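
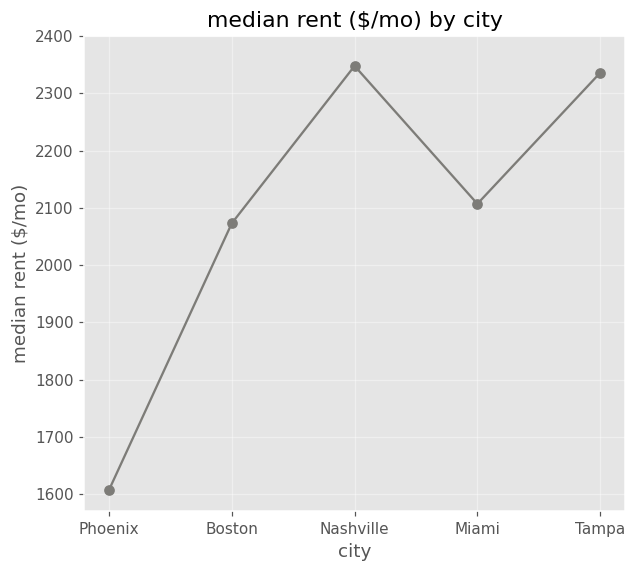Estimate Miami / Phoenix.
Miami ≈ 2100, Phoenix ≈ 1600; 2100/1600 ≈ 1.31.

≈ 1.31×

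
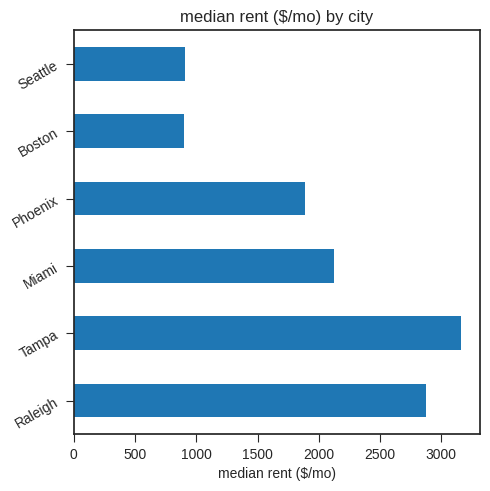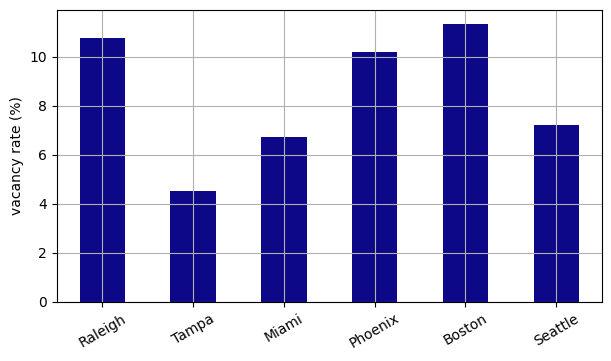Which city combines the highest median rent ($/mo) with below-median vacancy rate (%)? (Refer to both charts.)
Tampa

Chart 2 median vacancy rate (%) ≈ 8; below-median cities: Tampa, Miami, Seattle. Among those, Tampa has the highest median rent ($/mo) (≈ 3000).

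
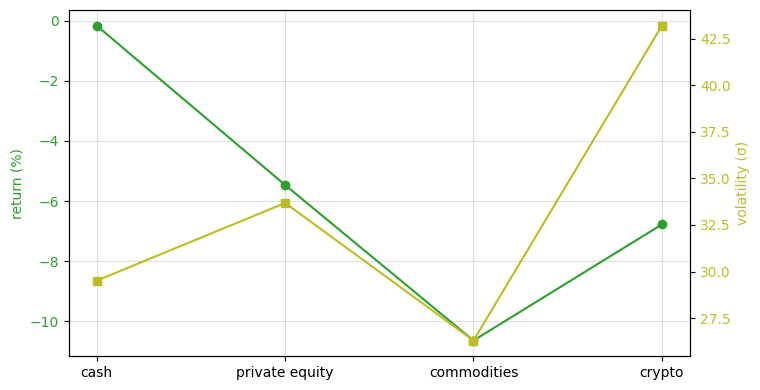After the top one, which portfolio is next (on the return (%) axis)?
Top 3 (on the return (%) axis): cash ≈ 0, private equity ≈ -5, crypto ≈ -7.

private equity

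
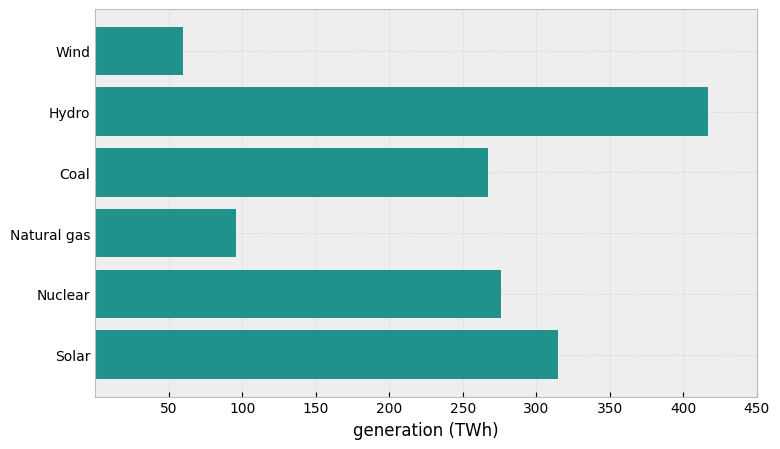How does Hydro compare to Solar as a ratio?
Hydro ≈ 400, Solar ≈ 300; 400/300 ≈ 1.33.

≈ 1.33×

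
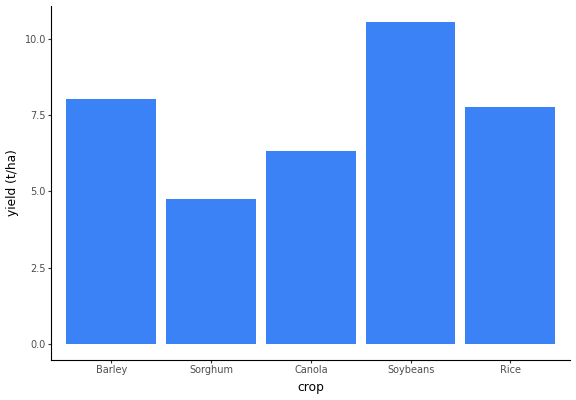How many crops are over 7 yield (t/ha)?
3

Above 7: Barley, Soybeans, Rice.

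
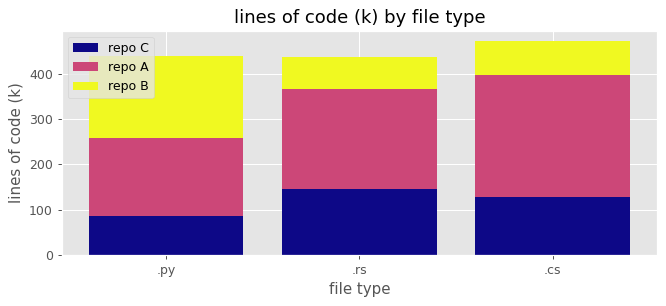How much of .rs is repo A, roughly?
≈ 200

repo A top ≈ 350, bottom ≈ 150; segment ≈ 200.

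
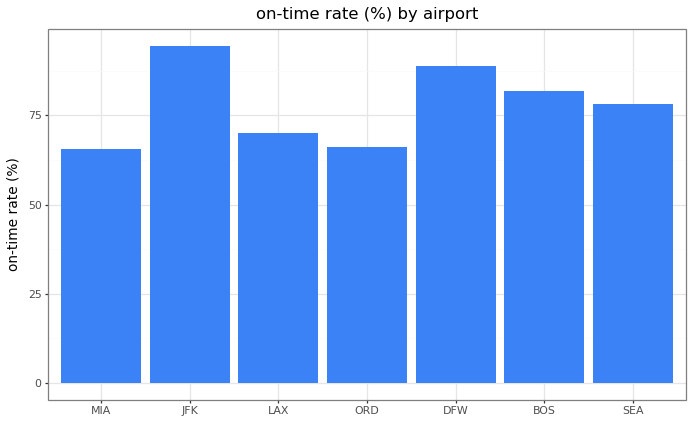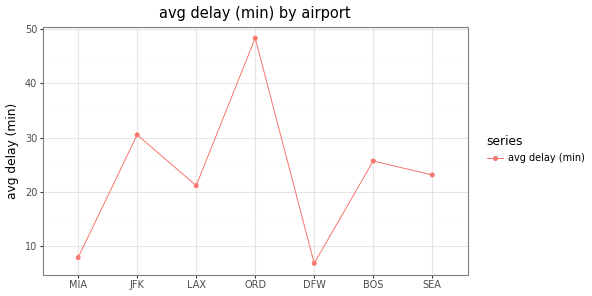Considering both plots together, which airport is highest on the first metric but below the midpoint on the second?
DFW

Chart 2 median avg delay (min) ≈ 25; below-median airports: MIA, LAX, DFW. Among those, DFW has the highest on-time rate (%) (≈ 90).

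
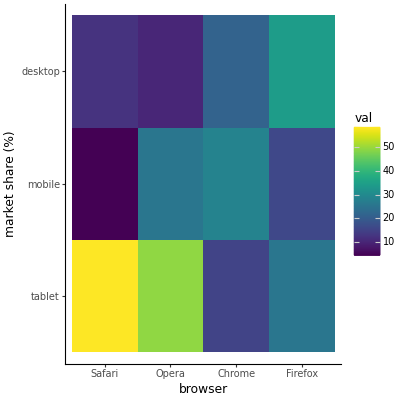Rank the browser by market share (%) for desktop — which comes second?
Chrome

Top 3 for desktop: Firefox ≈ 35, Chrome ≈ 20, Safari ≈ 10.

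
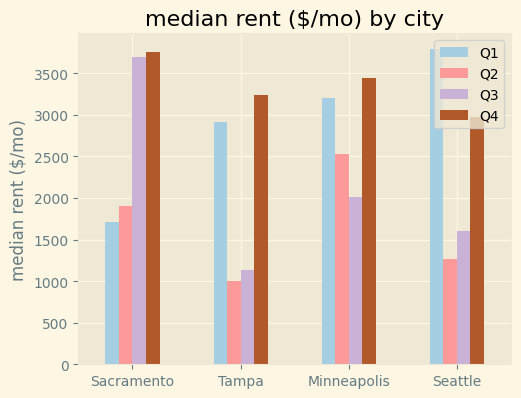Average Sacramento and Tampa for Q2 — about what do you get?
(2000 + 1000) / 2 ≈ 1500.

≈ 1500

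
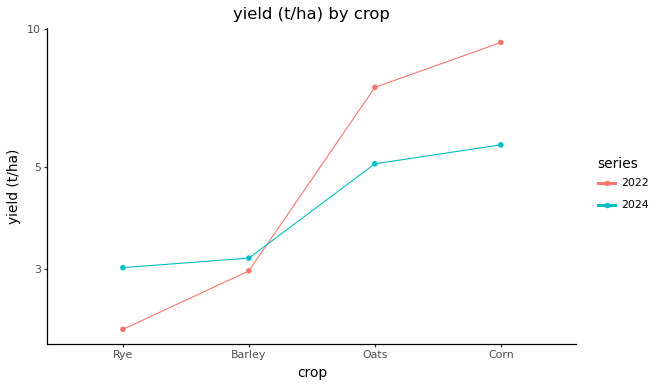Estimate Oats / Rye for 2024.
Oats ≈ 5, Rye ≈ 3; 5/3 ≈ 1.67.

≈ 1.67×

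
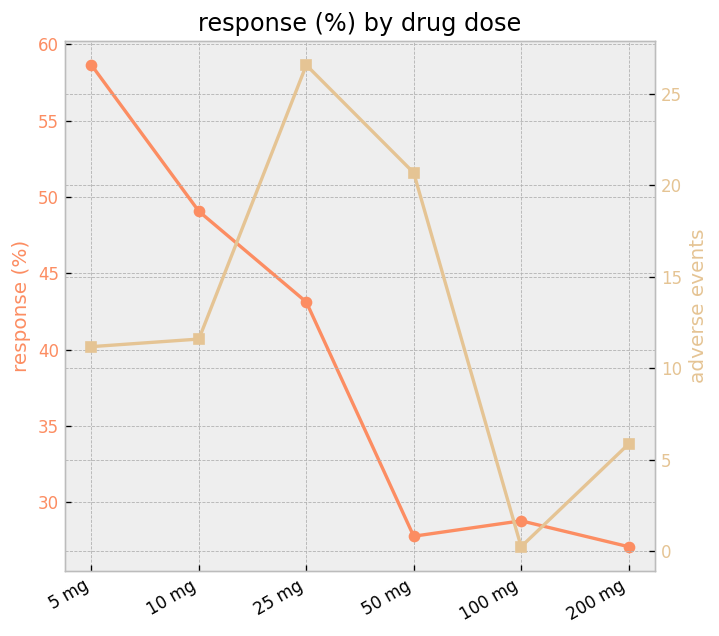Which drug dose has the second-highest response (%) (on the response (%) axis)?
Top 3 (on the response (%) axis): 5 mg ≈ 60, 10 mg ≈ 50, 25 mg ≈ 45.

10 mg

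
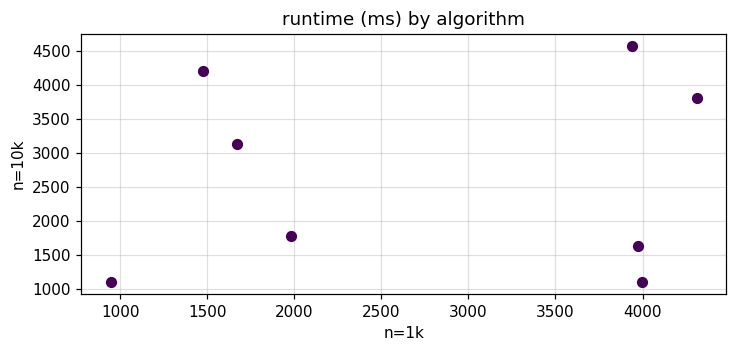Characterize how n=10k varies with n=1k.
Points are roughly uncorrelated; weak (|r| ≈ 0.1).

no clear correlation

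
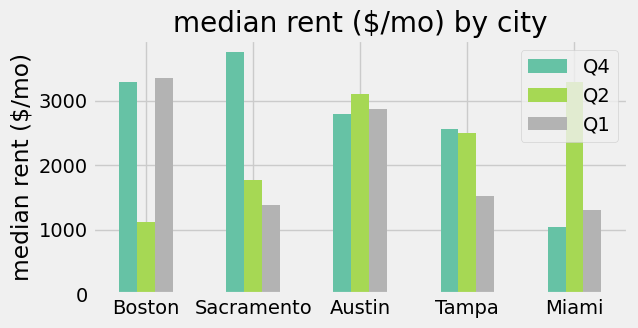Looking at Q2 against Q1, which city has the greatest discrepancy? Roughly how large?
Boston, ≈ 2500 $/mo

Boston: Q2 ≈ 1000, Q1 ≈ 3500 → gap ≈ 2500. Next-largest (Miami) is only ≈ 2000.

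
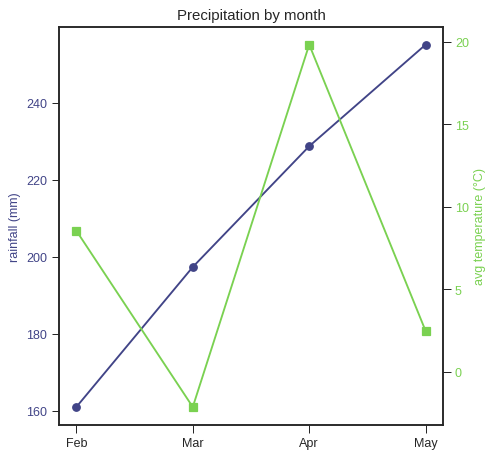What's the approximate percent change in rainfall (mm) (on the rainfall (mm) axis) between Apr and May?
Apr ≈ 230, May ≈ 260; (260 − 230) / 230 ≈ +13%.

≈ +13%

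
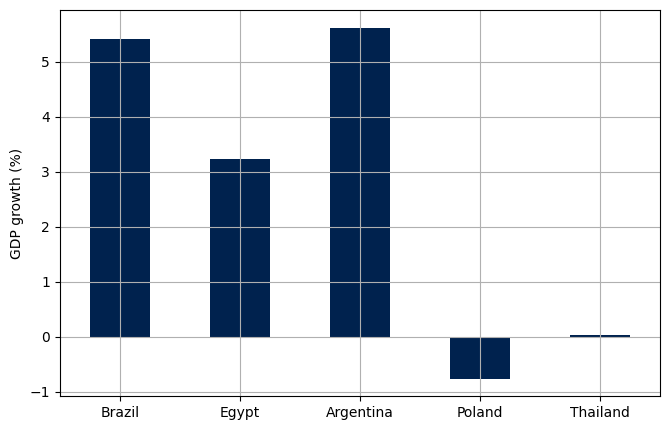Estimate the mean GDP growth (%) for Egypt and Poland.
≈ 1

(3 + -1) / 2 ≈ 1.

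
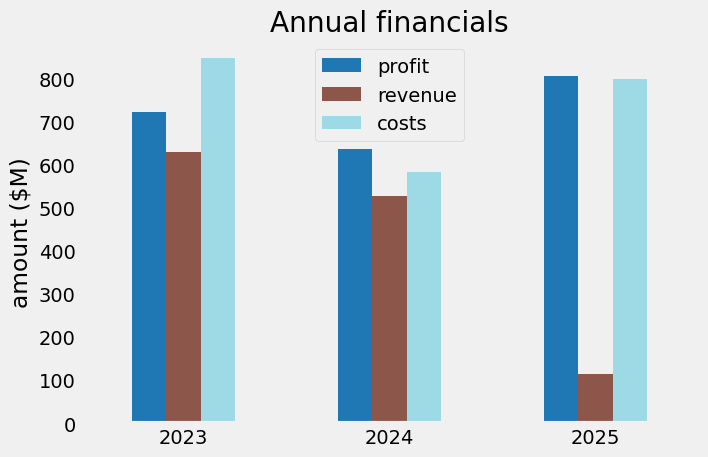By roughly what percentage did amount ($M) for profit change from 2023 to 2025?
2023 ≈ 700, 2025 ≈ 800; (800 − 700) / 700 ≈ +14.3%.

≈ +14.3%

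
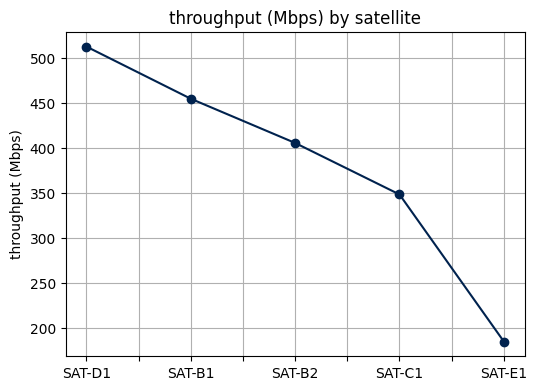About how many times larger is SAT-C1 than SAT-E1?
≈ 1.75×

SAT-C1 ≈ 350, SAT-E1 ≈ 200; 350/200 ≈ 1.75.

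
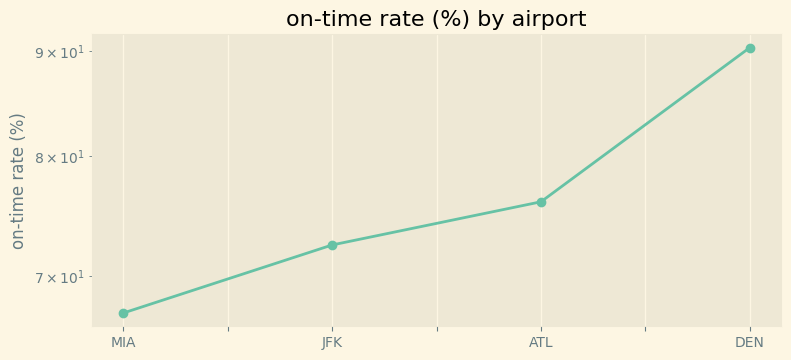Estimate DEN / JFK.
DEN ≈ 90, JFK ≈ 72; 90/72 ≈ 1.25.

≈ 1.25×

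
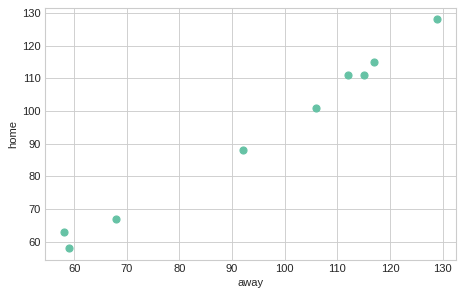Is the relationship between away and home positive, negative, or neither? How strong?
Points are positively correlated; strong (|r| ≈ 1.0).

positive, strong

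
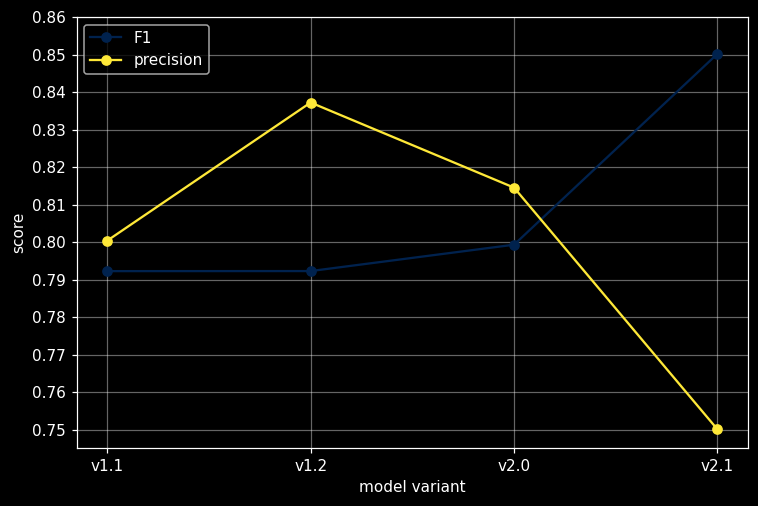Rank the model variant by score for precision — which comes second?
Top 3 for precision: v1.2 ≈ 0.84, v2.0 ≈ 0.81, v1.1 ≈ 0.80.

v2.0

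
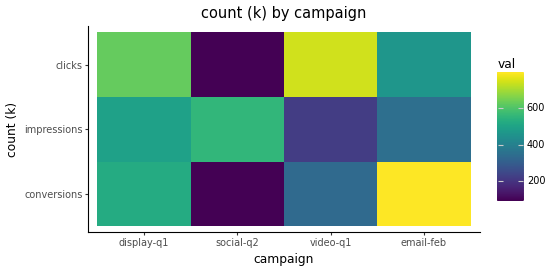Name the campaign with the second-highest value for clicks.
Top 3 for clicks: video-q1 ≈ 700, display-q1 ≈ 600, email-feb ≈ 500.

display-q1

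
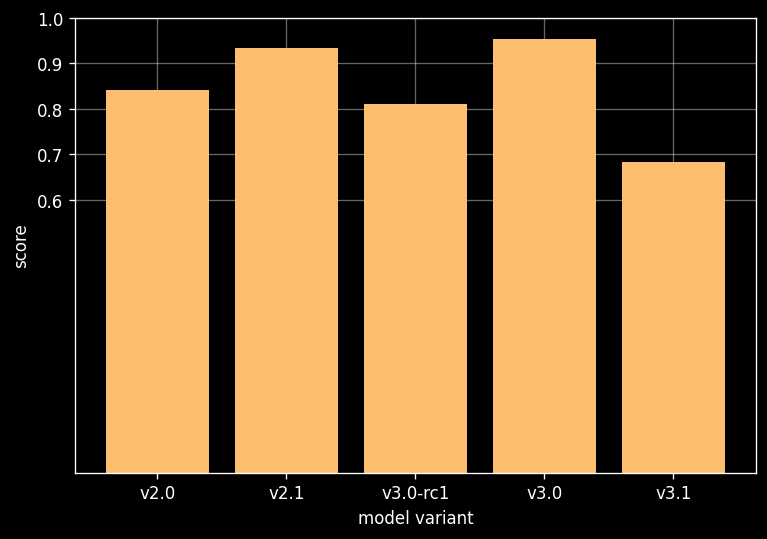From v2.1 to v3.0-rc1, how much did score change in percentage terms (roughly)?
v2.1 ≈ 0.9, v3.0-rc1 ≈ 0.8; (0.8 − 0.9) / 0.9 ≈ -11.1%.

≈ -11.1%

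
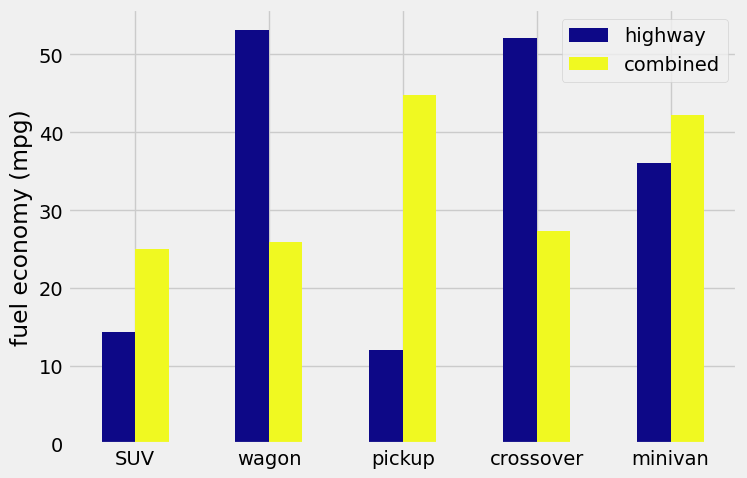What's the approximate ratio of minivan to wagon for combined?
≈ 1.6×

minivan ≈ 40, wagon ≈ 25; 40/25 ≈ 1.6.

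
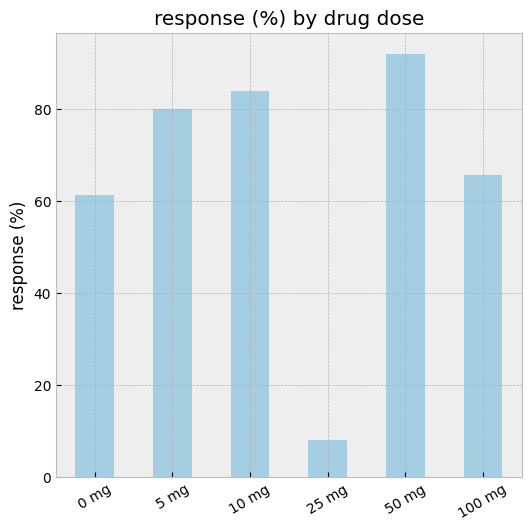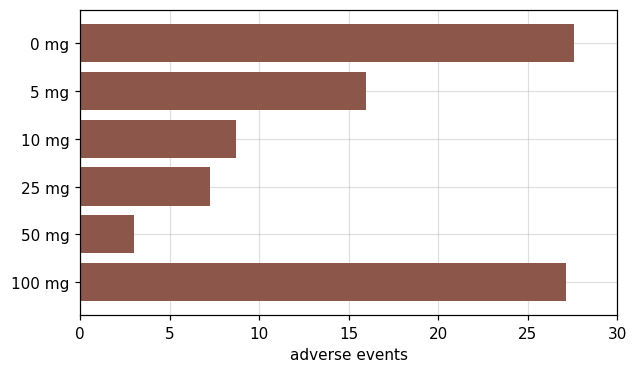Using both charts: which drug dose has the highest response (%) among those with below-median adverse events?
Chart 2 median adverse events ≈ 10; below-median drug doses: 10 mg, 25 mg, 50 mg. Among those, 50 mg has the highest response (%) (≈ 90).

50 mg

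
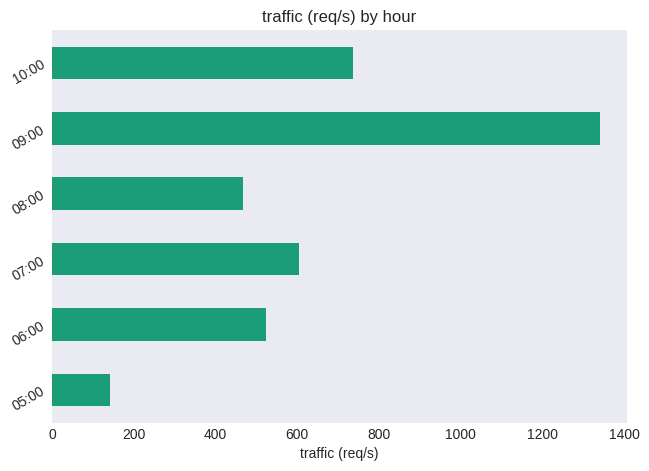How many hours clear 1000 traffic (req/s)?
Above 1000: 09:00.

1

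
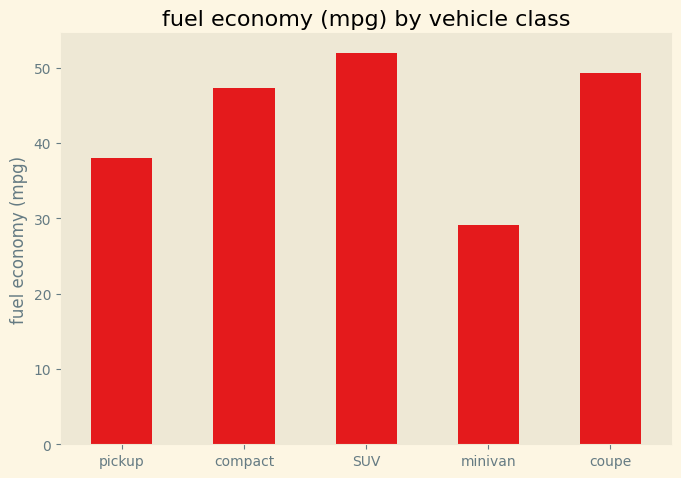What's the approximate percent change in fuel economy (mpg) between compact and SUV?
compact ≈ 45, SUV ≈ 50; (50 − 45) / 45 ≈ +11.1%.

≈ +11.1%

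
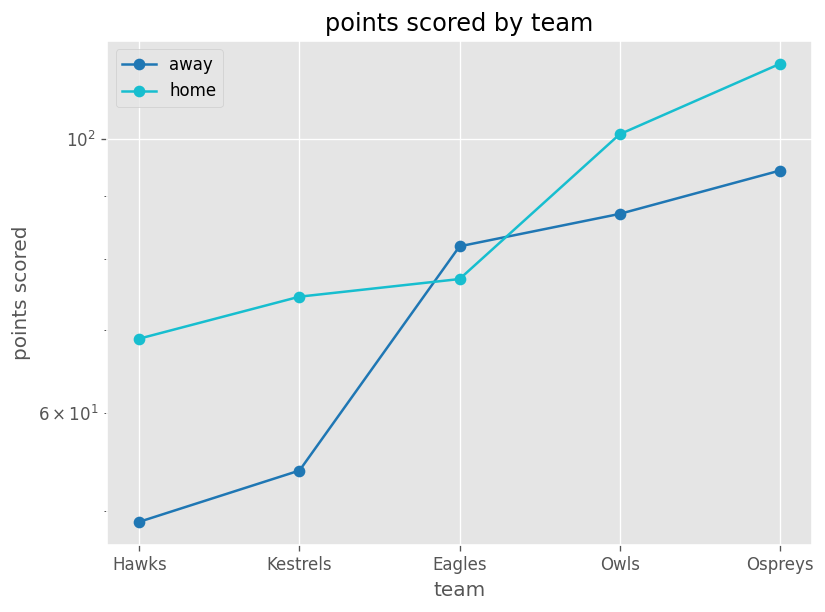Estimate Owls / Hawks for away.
Owls ≈ 90, Hawks ≈ 50; 90/50 ≈ 1.8.

≈ 1.8×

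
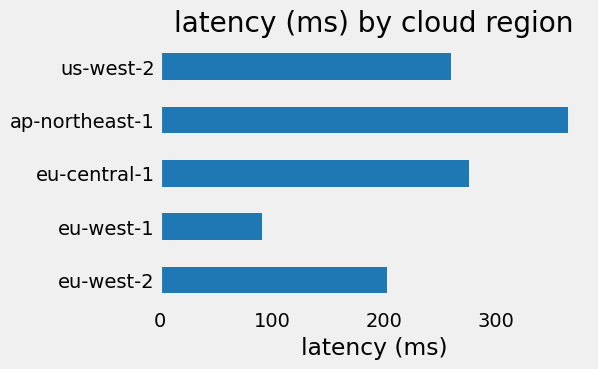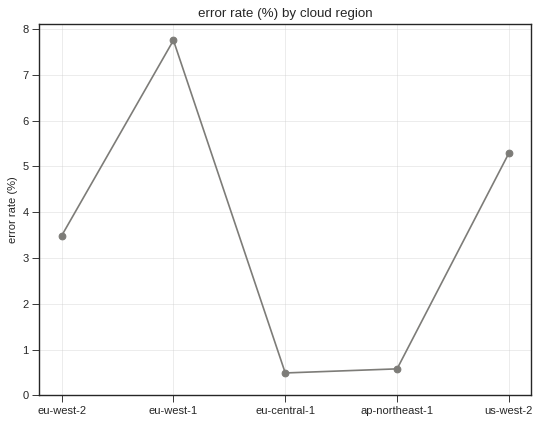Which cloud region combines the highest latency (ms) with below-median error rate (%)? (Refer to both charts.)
ap-northeast-1

Chart 2 median error rate (%) ≈ 3; below-median cloud regions: eu-central-1, ap-northeast-1. Among those, ap-northeast-1 has the highest latency (ms) (≈ 350).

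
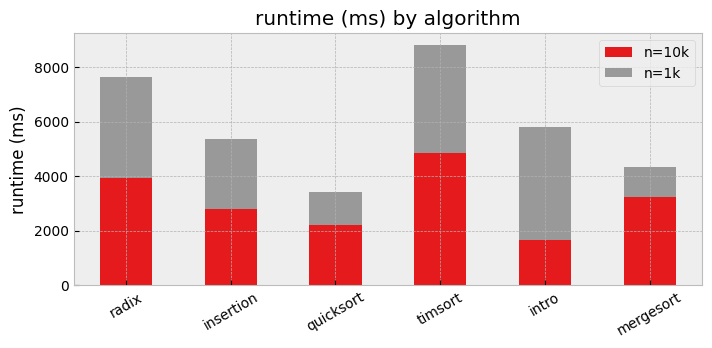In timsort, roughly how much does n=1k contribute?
n=1k top ≈ 9000, bottom ≈ 5000; segment ≈ 4000.

≈ 4000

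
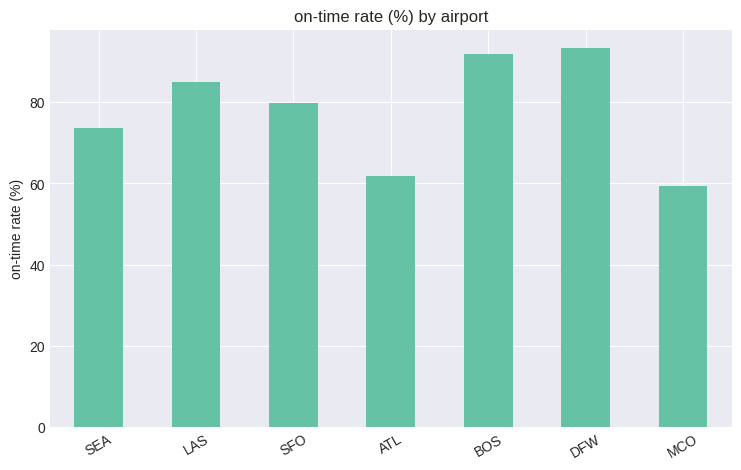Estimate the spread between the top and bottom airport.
≈ 30

Max DFW ≈ 90, min MCO ≈ 60; range ≈ 30.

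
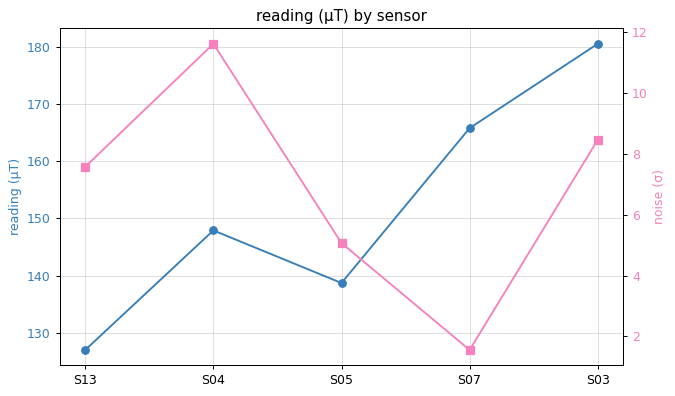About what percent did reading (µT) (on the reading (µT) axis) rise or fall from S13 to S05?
S13 ≈ 125, S05 ≈ 140; (140 − 125) / 125 ≈ +12%.

≈ +12%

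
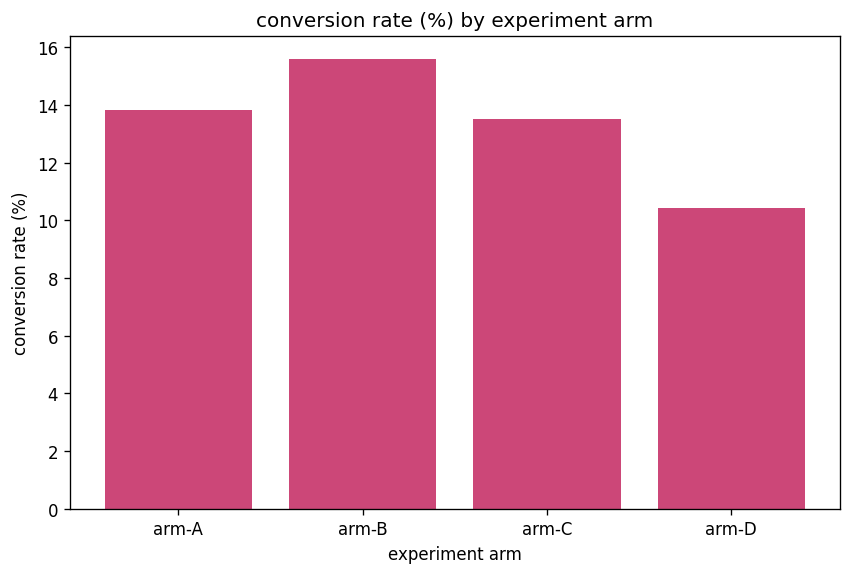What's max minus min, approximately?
≈ 6

Max arm-B ≈ 16, min arm-D ≈ 10; range ≈ 6.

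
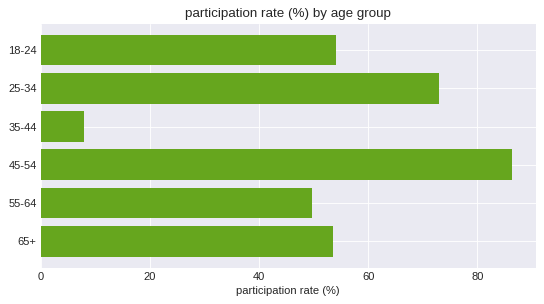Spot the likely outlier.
35-44

35-44 ≈ 10; the rest sit between ≈ 50 and ≈ 90.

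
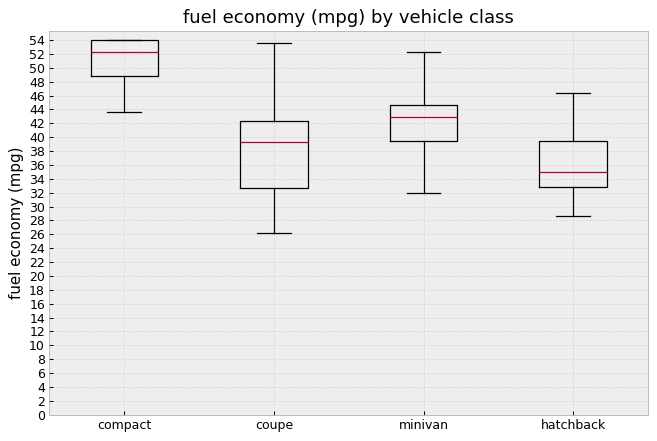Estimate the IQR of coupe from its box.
Q3 ≈ 42, Q1 ≈ 32; IQR ≈ 10.

≈ 10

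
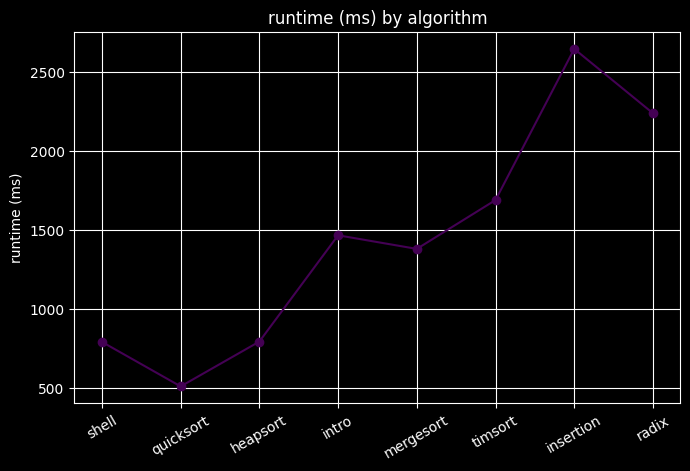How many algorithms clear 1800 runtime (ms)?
Above 1800: insertion, radix.

2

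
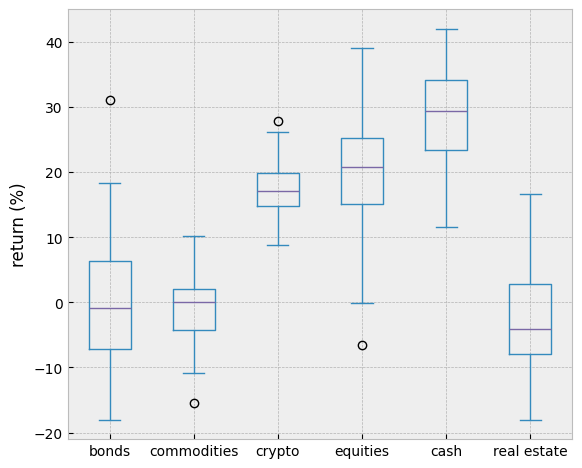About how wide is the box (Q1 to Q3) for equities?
Q3 ≈ 25, Q1 ≈ 15; IQR ≈ 10.

≈ 10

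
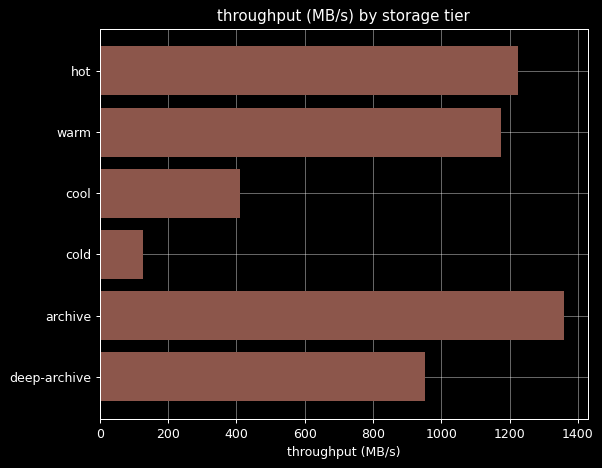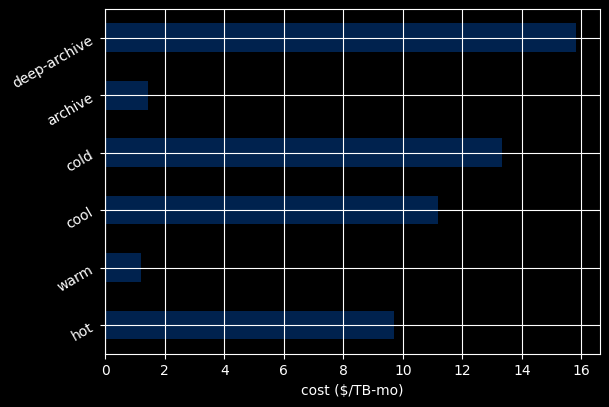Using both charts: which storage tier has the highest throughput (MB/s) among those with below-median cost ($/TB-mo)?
archive

Chart 2 median cost ($/TB-mo) ≈ 10; below-median storage tiers: hot, warm, archive. Among those, archive has the highest throughput (MB/s) (≈ 1400).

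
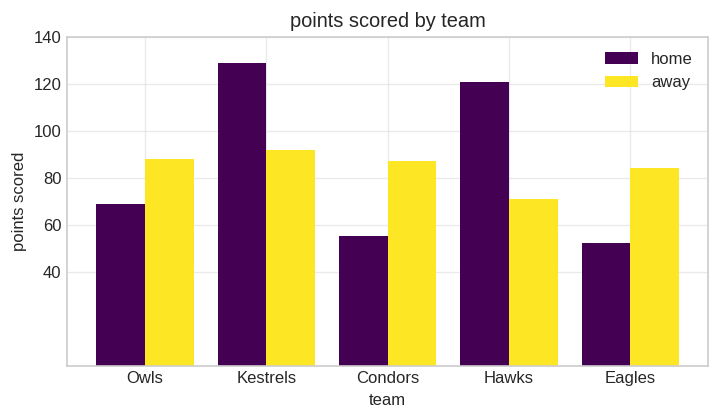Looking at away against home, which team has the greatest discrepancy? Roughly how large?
Hawks, ≈ 40

Hawks: away ≈ 80, home ≈ 120 → gap ≈ 40. Next-largest (Kestrels) is only ≈ 20.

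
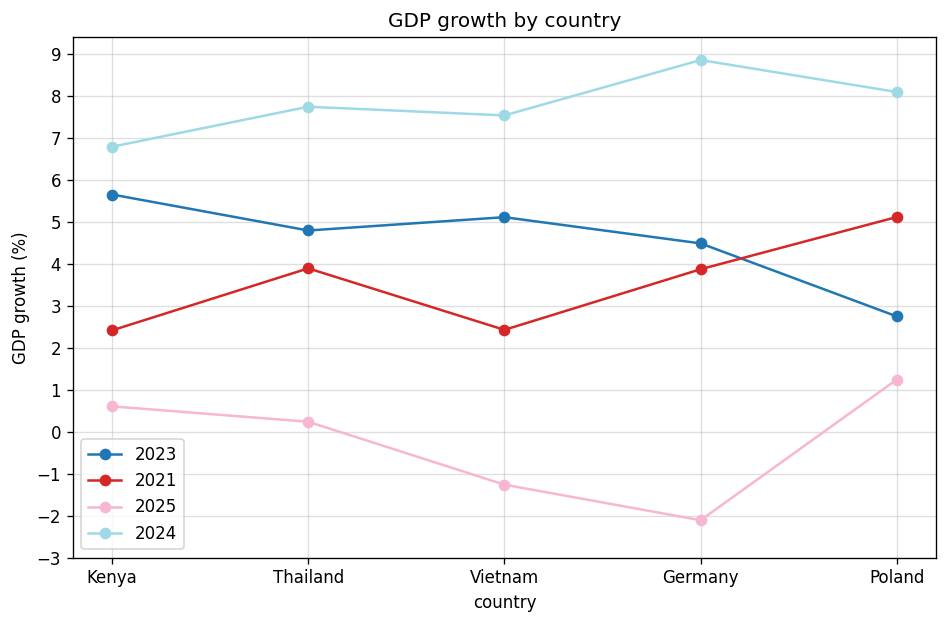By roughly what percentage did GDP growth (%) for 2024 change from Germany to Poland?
≈ -11.1%

Germany ≈ 9, Poland ≈ 8; (8 − 9) / 9 ≈ -11.1%.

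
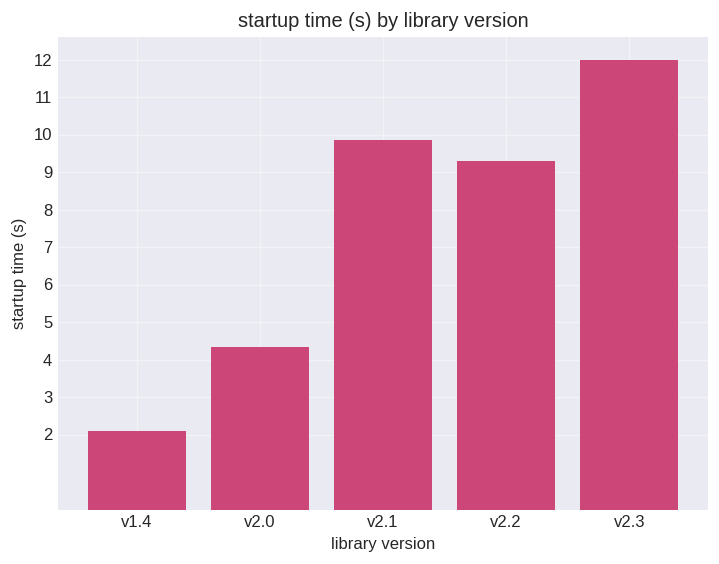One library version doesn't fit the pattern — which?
v1.4

v1.4 ≈ 2; the rest sit between ≈ 4 and ≈ 12.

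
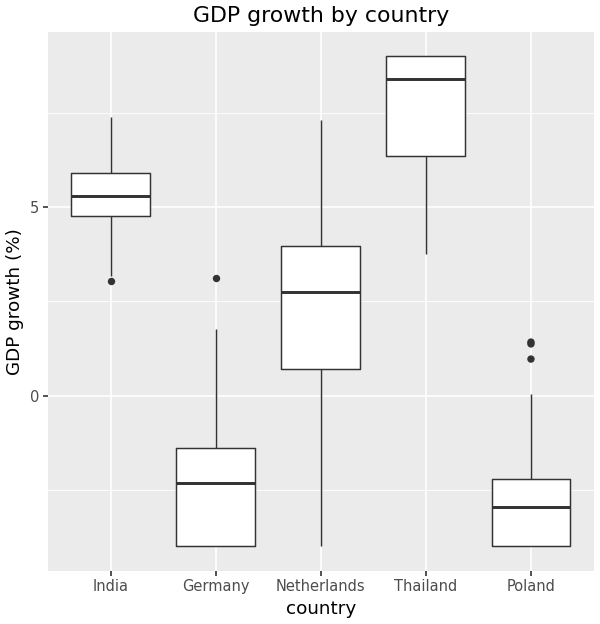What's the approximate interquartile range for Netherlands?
≈ 3

Q3 ≈ 4, Q1 ≈ 1; IQR ≈ 3.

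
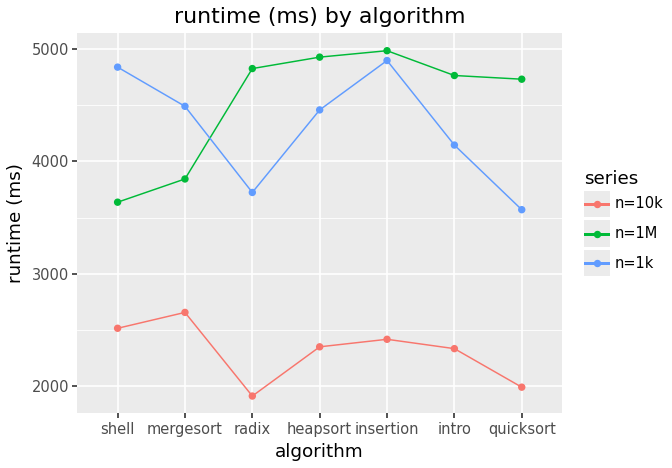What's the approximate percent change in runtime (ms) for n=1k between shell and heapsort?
shell ≈ 5000, heapsort ≈ 4500; (4500 − 5000) / 5000 ≈ -10%.

≈ -10%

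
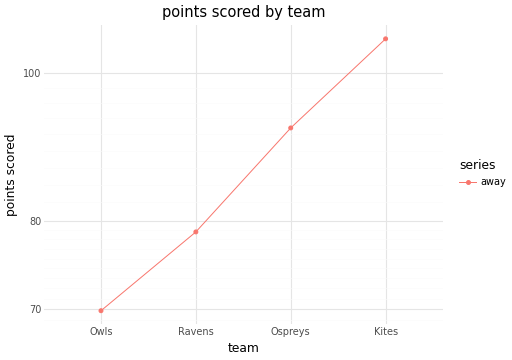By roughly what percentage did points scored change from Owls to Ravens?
Owls ≈ 70, Ravens ≈ 80; (80 − 70) / 70 ≈ +14.3%.

≈ +14.3%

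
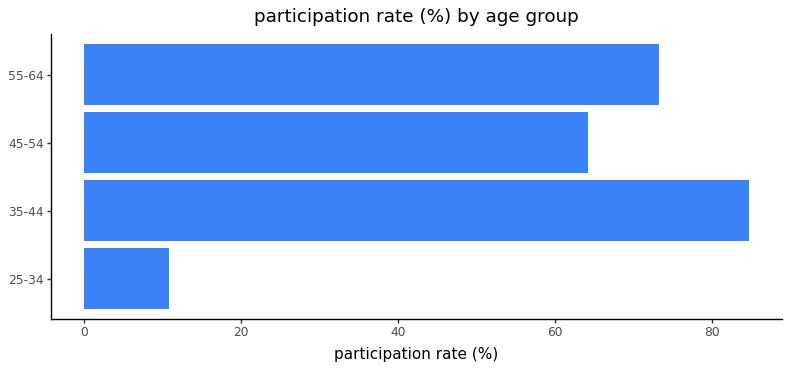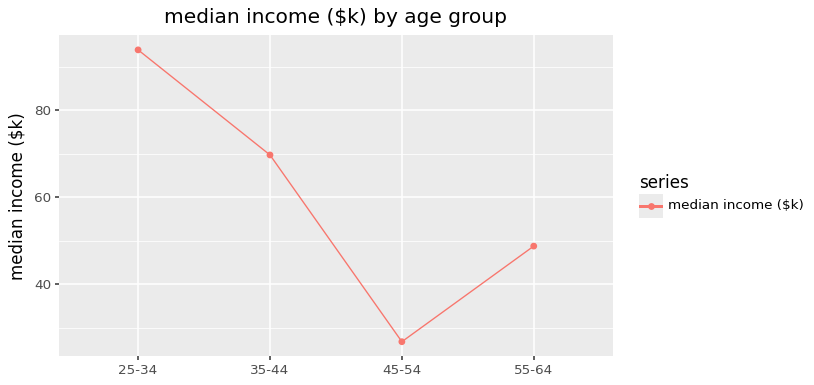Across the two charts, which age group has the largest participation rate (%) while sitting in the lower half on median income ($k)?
Chart 2 median median income ($k) ≈ 60; below-median age groups: 45-54, 55-64. Among those, 55-64 has the highest participation rate (%) (≈ 70).

55-64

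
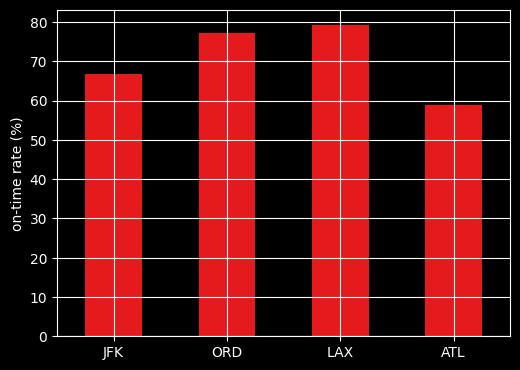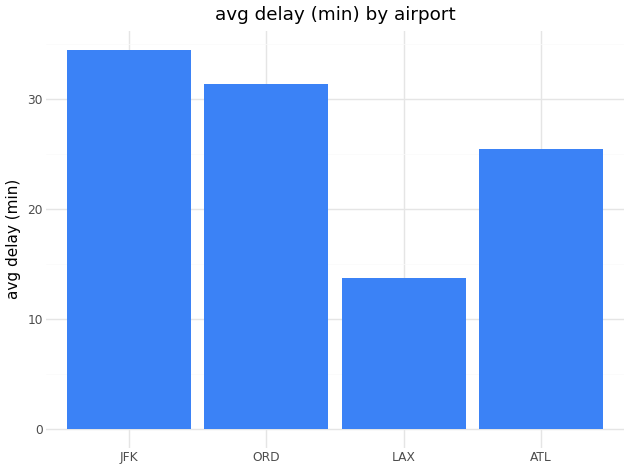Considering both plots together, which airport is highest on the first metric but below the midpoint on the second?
Chart 2 median avg delay (min) ≈ 30; below-median airports: LAX, ATL. Among those, LAX has the highest on-time rate (%) (≈ 80).

LAX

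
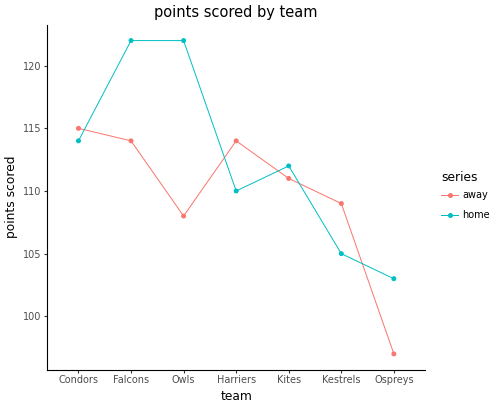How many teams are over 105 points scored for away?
6

Above 105: Condors, Falcons, Owls, Harriers, Kites, Kestrels.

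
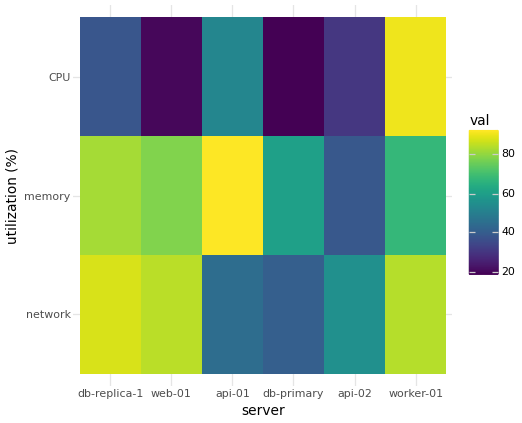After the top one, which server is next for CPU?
Top 3 for CPU: worker-01 ≈ 90, api-01 ≈ 50, db-replica-1 ≈ 40.

api-01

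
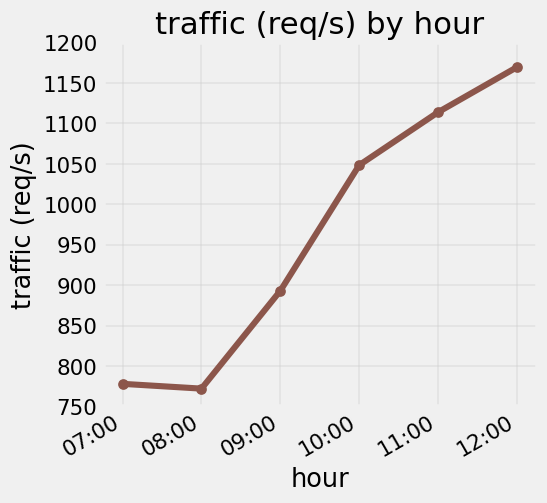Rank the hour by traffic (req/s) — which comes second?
11:00

Top 3: 12:00 ≈ 1150, 11:00 ≈ 1100, 10:00 ≈ 1050.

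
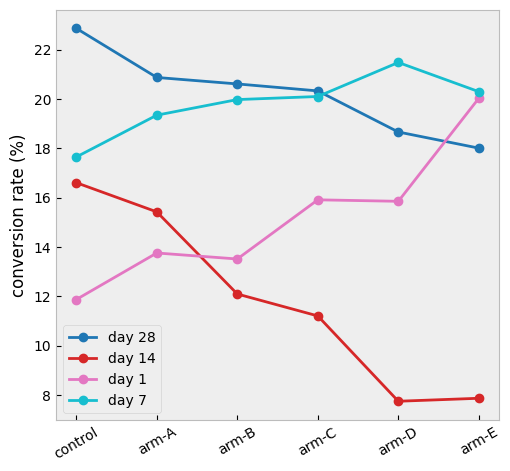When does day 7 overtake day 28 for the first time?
arm-D

arm-C: day 7 ≈ 20 vs day 28 ≈ 20 (not yet); arm-D: day 7 ≈ 22 vs day 28 ≈ 18 (first crossover).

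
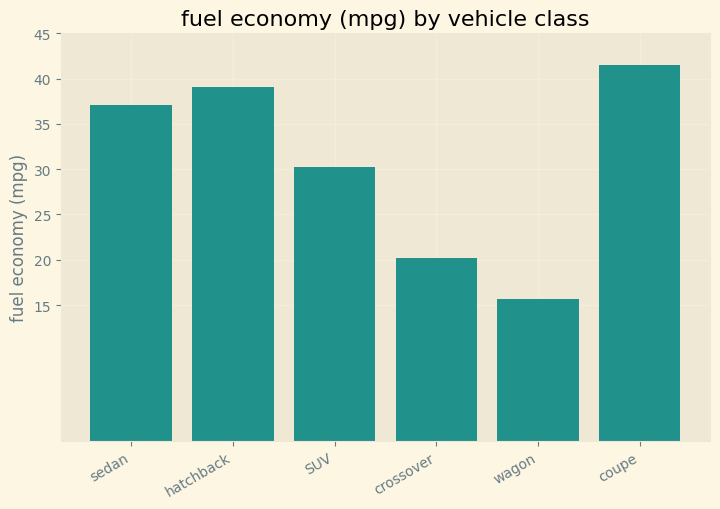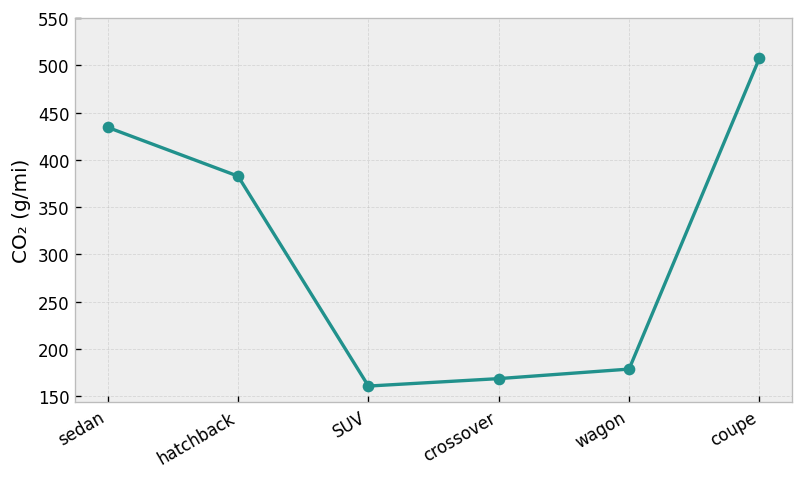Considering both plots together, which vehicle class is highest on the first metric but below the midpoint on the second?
SUV

Chart 2 median CO₂ (g/mi) ≈ 300; below-median vehicle classes: SUV, crossover, wagon. Among those, SUV has the highest fuel economy (mpg) (≈ 30).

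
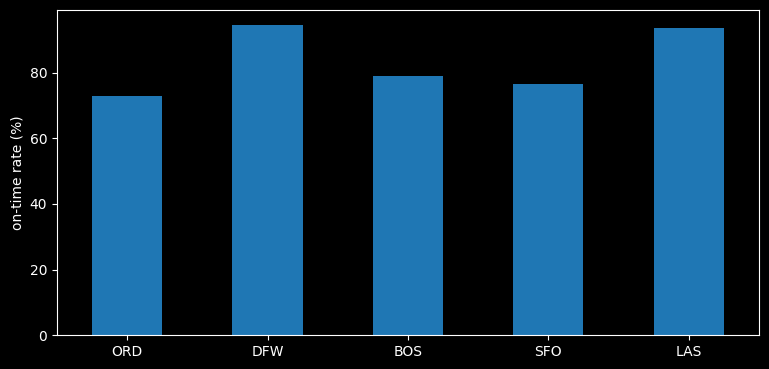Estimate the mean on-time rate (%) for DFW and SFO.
≈ 85

(90 + 80) / 2 ≈ 85.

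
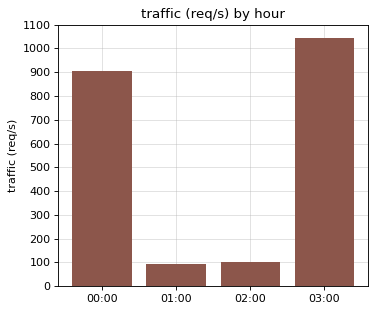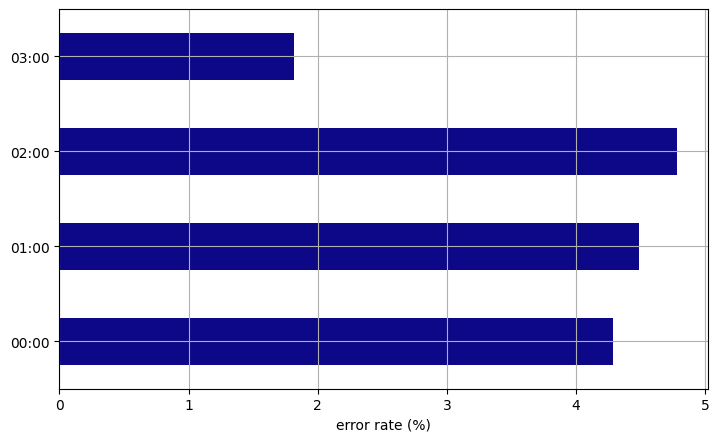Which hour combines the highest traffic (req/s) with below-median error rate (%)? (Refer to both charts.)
Chart 2 median error rate (%) ≈ 4.5; below-median hours: 00:00, 03:00. Among those, 03:00 has the highest traffic (req/s) (≈ 1000).

03:00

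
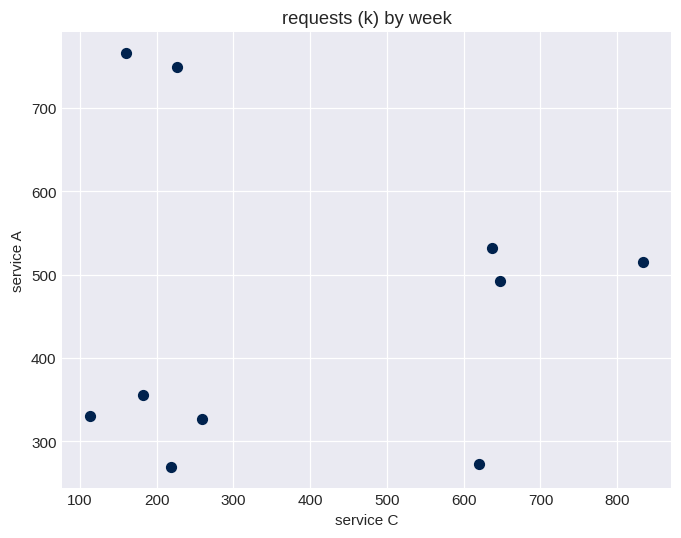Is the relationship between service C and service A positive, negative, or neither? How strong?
Points are roughly uncorrelated; weak (|r| ≈ 0.0).

no clear correlation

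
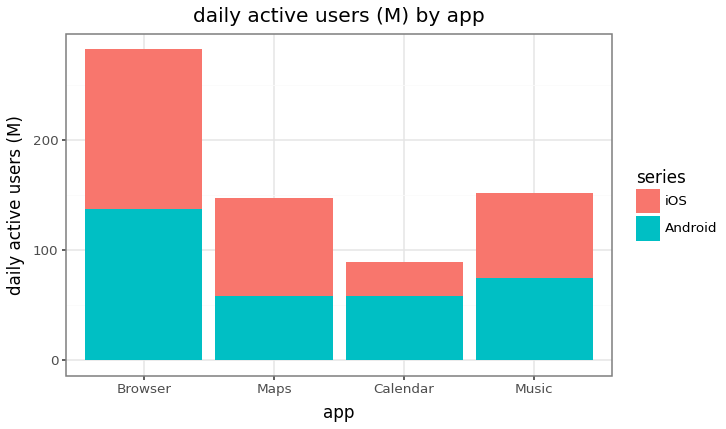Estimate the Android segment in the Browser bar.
≈ 150

Android top ≈ 150, bottom ≈ 0; segment ≈ 150.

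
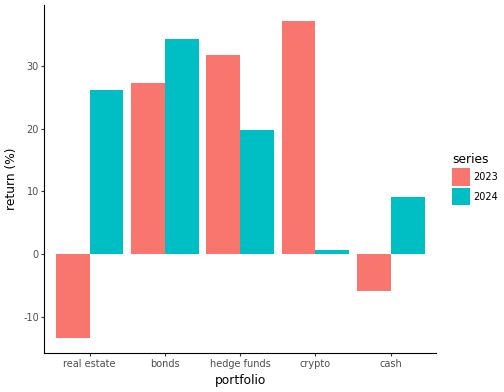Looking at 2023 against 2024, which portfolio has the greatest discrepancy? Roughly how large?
real estate, ≈ 40 %

real estate: 2023 ≈ -15, 2024 ≈ 25 → gap ≈ 40. Next-largest (crypto) is only ≈ 35.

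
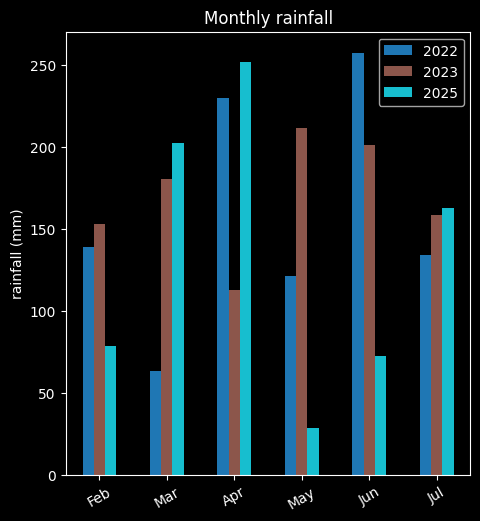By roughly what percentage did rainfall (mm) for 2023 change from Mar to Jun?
≈ +14.3%

Mar ≈ 175, Jun ≈ 200; (200 − 175) / 175 ≈ +14.3%.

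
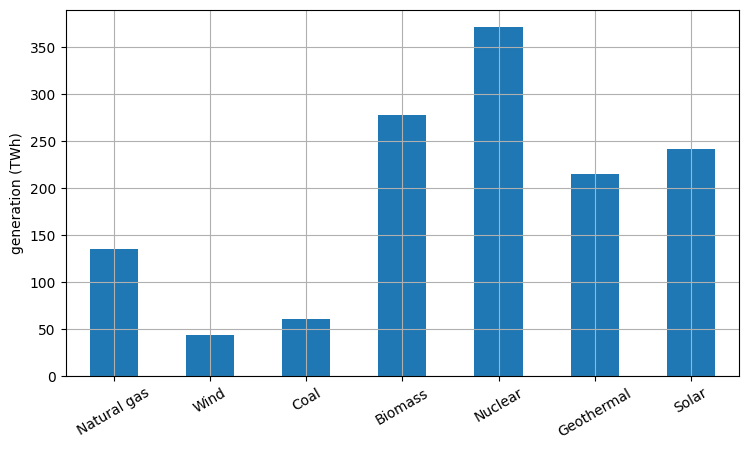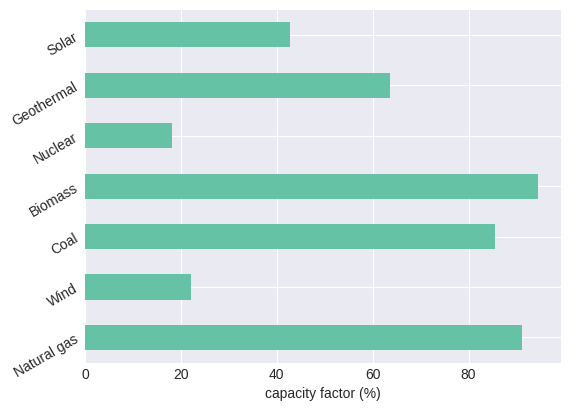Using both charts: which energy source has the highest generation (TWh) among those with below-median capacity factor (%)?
Nuclear

Chart 2 median capacity factor (%) ≈ 60; below-median energy sources: Wind, Nuclear, Solar. Among those, Nuclear has the highest generation (TWh) (≈ 350).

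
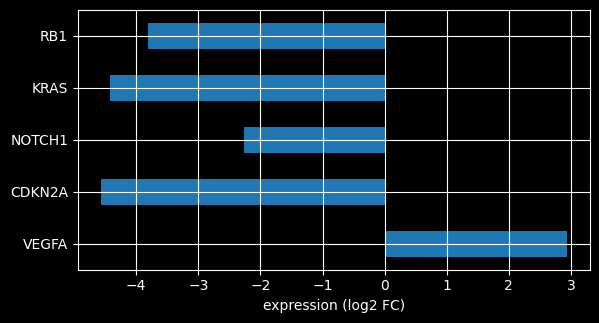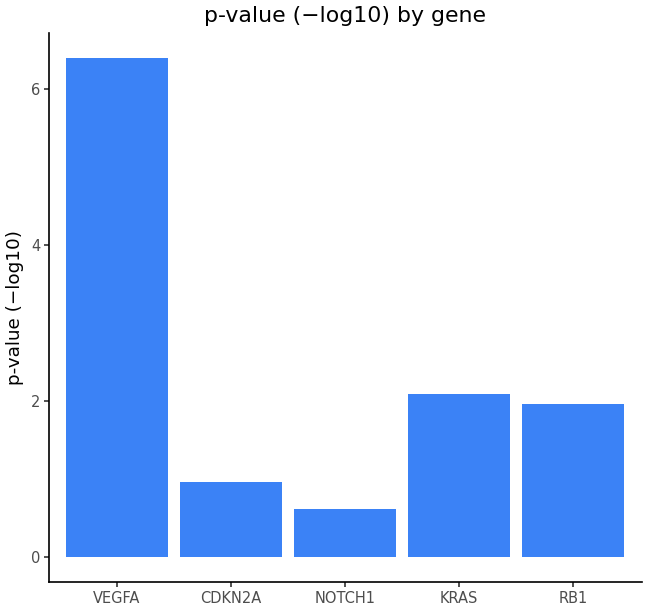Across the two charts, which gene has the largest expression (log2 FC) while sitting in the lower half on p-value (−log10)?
NOTCH1

Chart 2 median p-value (−log10) ≈ 2; below-median genes: CDKN2A, NOTCH1. Among those, NOTCH1 has the highest expression (log2 FC) (≈ -2.5).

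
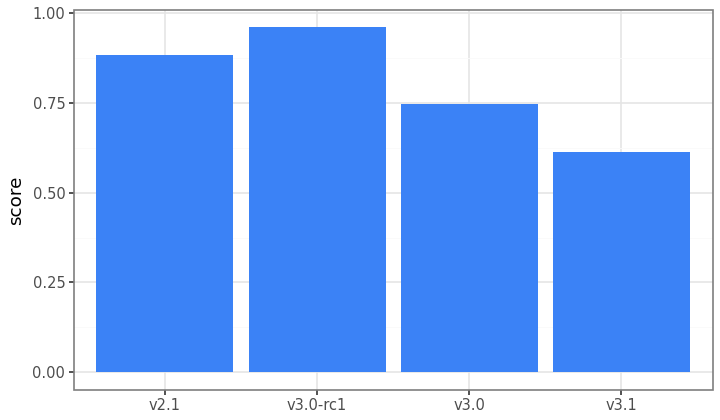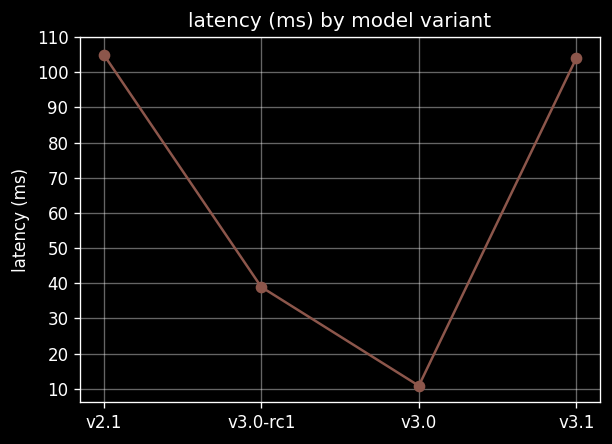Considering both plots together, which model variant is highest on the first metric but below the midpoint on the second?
v3.0-rc1

Chart 2 median latency (ms) ≈ 70; below-median model variants: v3.0-rc1, v3.0. Among those, v3.0-rc1 has the highest score (≈ 1).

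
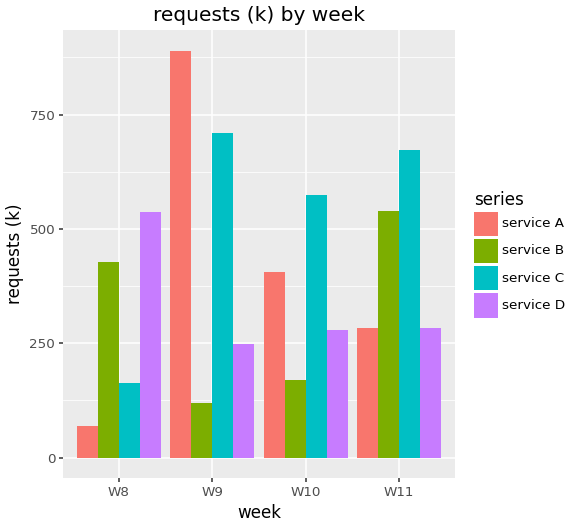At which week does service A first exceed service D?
W8: service A ≈ 100 vs service D ≈ 500 (not yet); W9: service A ≈ 900 vs service D ≈ 200 (first crossover).

W9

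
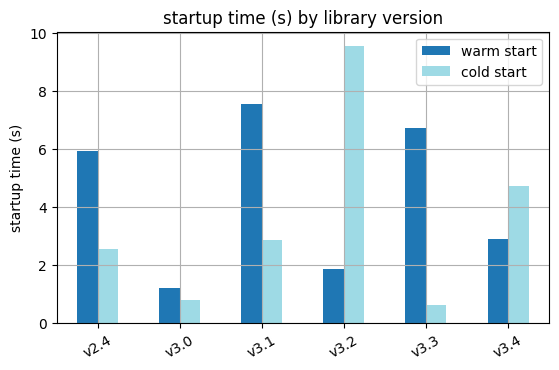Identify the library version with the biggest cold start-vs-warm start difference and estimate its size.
v3.2: cold start ≈ 10, warm start ≈ 2 → gap ≈ 8. Next-largest (v3.3) is only ≈ 6.

v3.2, ≈ 8 s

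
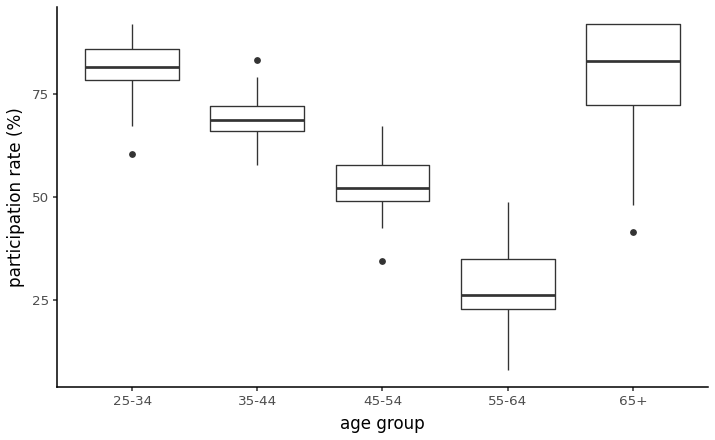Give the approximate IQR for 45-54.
Q3 ≈ 60, Q1 ≈ 50; IQR ≈ 10.

≈ 10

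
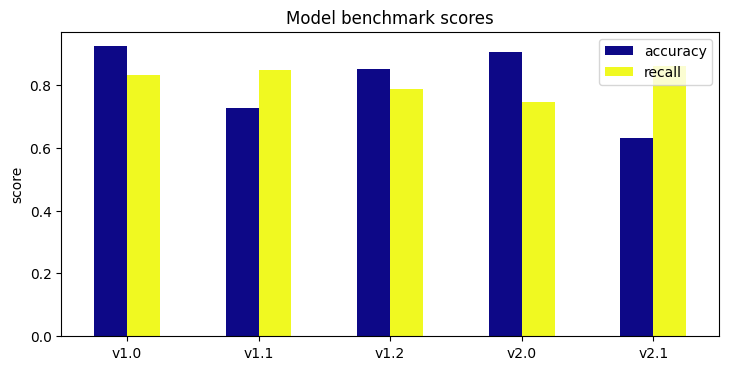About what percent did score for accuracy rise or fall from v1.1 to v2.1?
v1.1 ≈ 0.7, v2.1 ≈ 0.6; (0.6 − 0.7) / 0.7 ≈ -14.3%.

≈ -14.3%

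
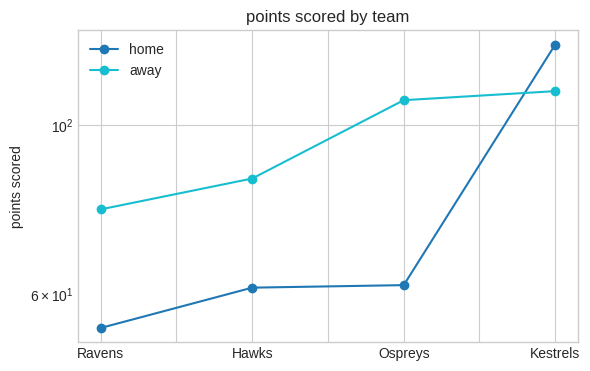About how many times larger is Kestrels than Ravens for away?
≈ 1.38×

Kestrels ≈ 110, Ravens ≈ 80; 110/80 ≈ 1.38.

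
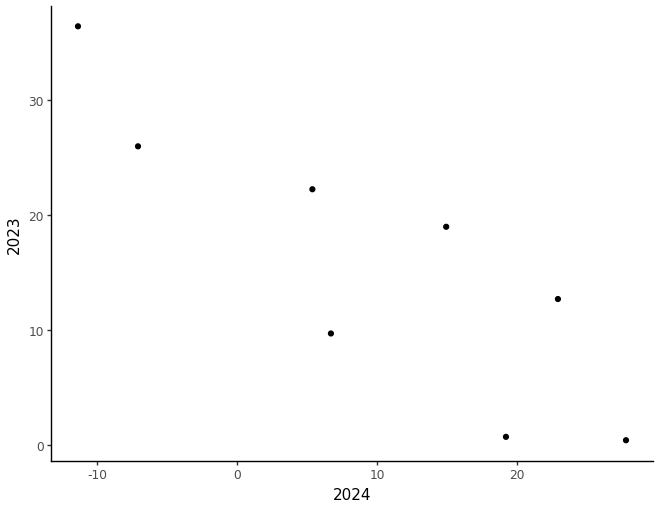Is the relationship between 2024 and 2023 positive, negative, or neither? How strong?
Points are negatively correlated; strong (|r| ≈ 0.9).

negative, strong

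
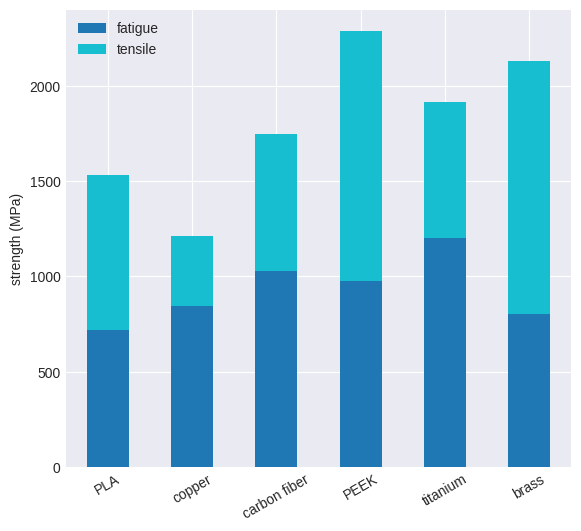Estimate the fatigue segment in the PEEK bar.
≈ 1000

fatigue top ≈ 1000, bottom ≈ 0; segment ≈ 1000.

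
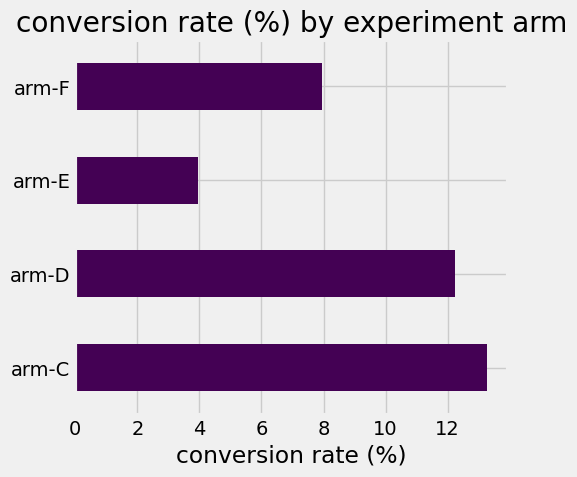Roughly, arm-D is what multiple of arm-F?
≈ 1.5×

arm-D ≈ 12, arm-F ≈ 8; 12/8 ≈ 1.5.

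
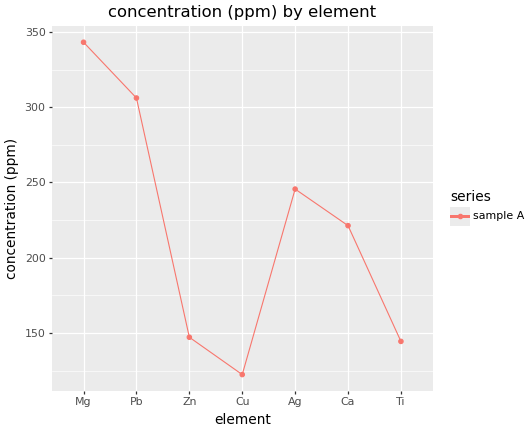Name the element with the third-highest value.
Top 4: Mg ≈ 340, Pb ≈ 300, Ag ≈ 240, Ca ≈ 220.

Ag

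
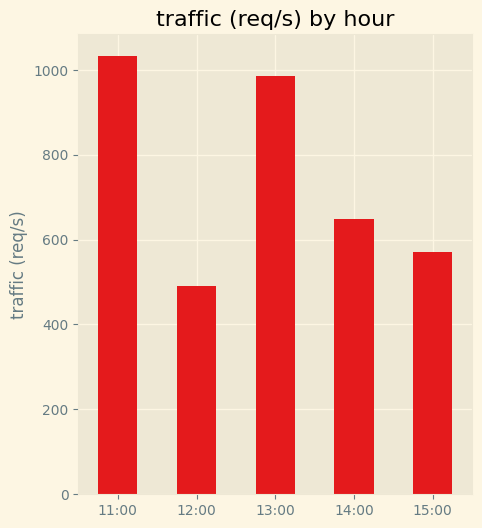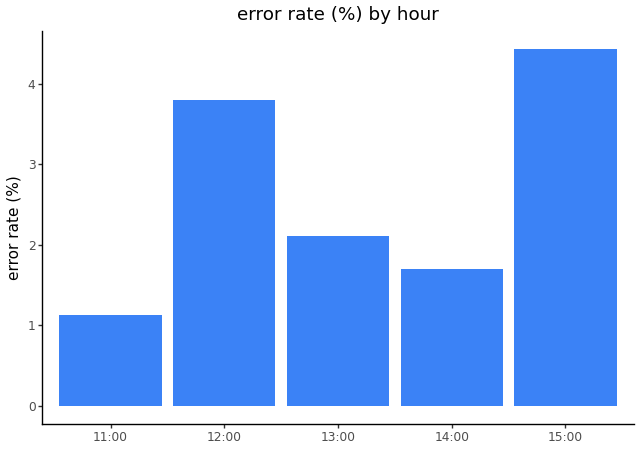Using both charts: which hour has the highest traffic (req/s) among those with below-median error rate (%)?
11:00

Chart 2 median error rate (%) ≈ 2; below-median hours: 11:00, 14:00. Among those, 11:00 has the highest traffic (req/s) (≈ 1000).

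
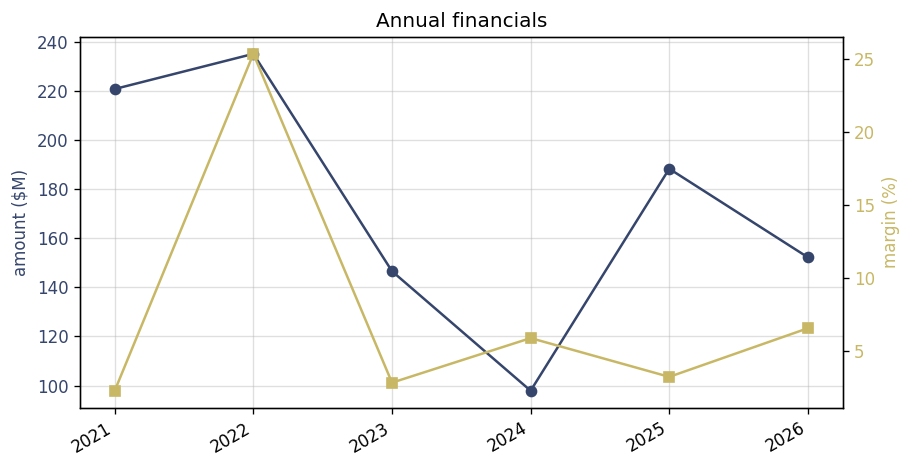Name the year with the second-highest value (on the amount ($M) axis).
Top 3 (on the amount ($M) axis): 2022 ≈ 240, 2021 ≈ 220, 2025 ≈ 180.

2021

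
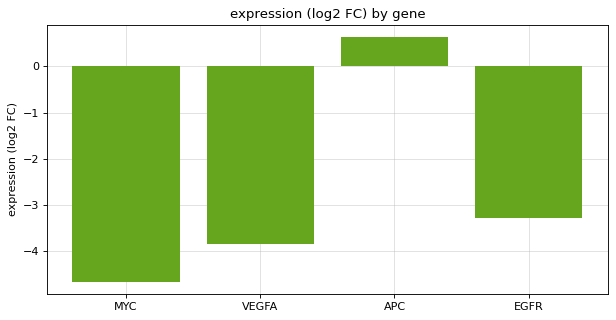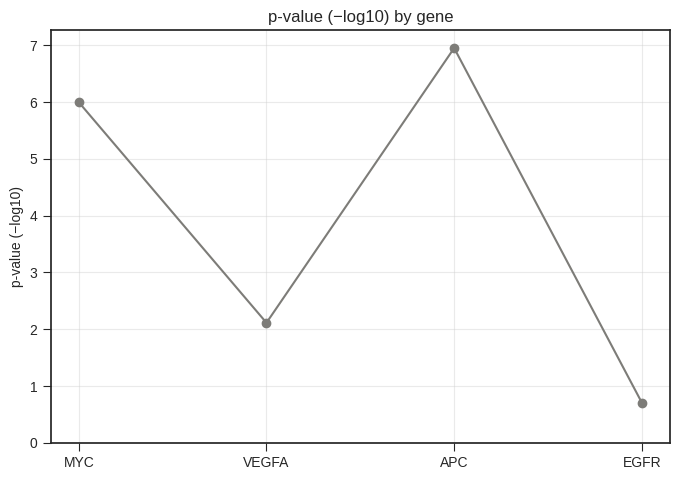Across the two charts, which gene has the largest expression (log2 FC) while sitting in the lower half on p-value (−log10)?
EGFR

Chart 2 median p-value (−log10) ≈ 4; below-median genes: VEGFA, EGFR. Among those, EGFR has the highest expression (log2 FC) (≈ -3.3).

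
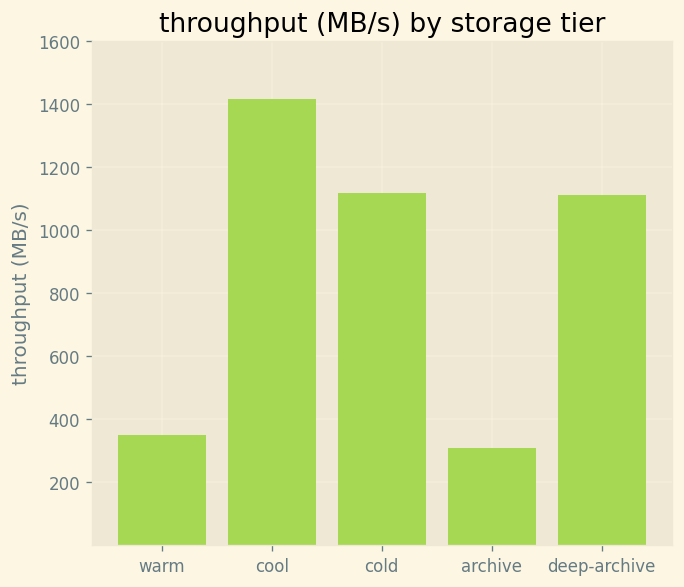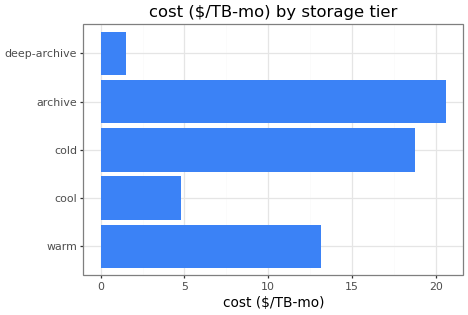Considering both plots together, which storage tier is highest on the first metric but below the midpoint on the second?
Chart 2 median cost ($/TB-mo) ≈ 14; below-median storage tiers: cool, deep-archive. Among those, cool has the highest throughput (MB/s) (≈ 1400).

cool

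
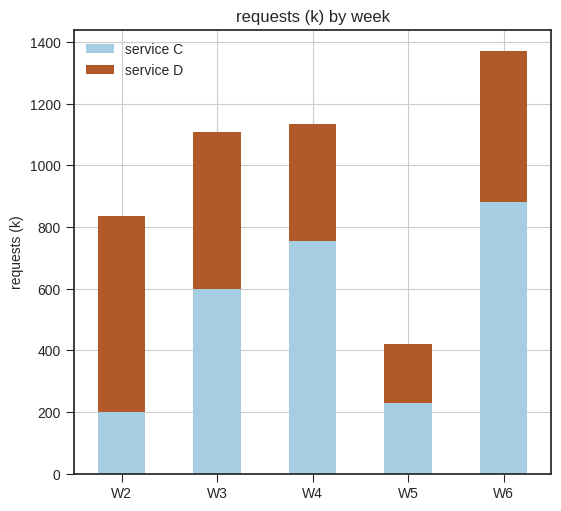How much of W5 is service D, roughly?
≈ 200

service D top ≈ 400, bottom ≈ 200; segment ≈ 200.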